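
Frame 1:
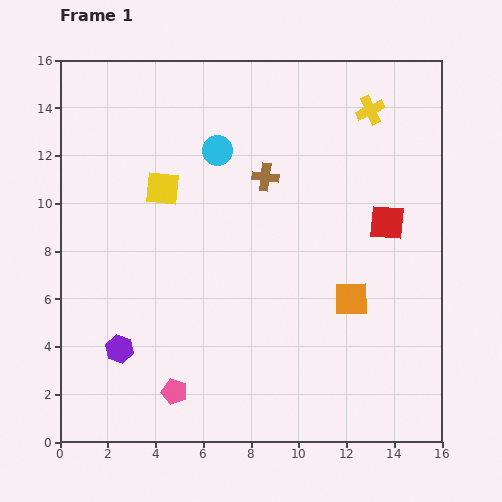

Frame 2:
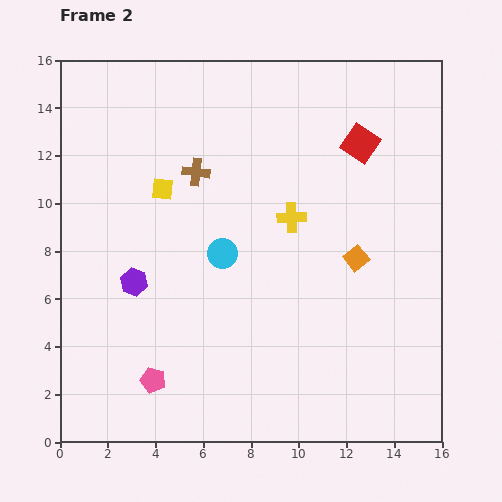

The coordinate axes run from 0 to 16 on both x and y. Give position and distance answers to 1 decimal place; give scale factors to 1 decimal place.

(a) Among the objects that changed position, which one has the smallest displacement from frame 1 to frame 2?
the pink pentagon

(moved 1.0)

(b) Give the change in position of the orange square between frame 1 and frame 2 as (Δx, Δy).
(0.2, 1.7)

The orange square was at (12.2, 6.0) in frame 1 and (12.4, 7.7) in frame 2.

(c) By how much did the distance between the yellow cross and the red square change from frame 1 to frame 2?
-0.6

Distance in frame 1: 4.8. Distance in frame 2: 4.2.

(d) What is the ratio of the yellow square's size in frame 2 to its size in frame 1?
0.6×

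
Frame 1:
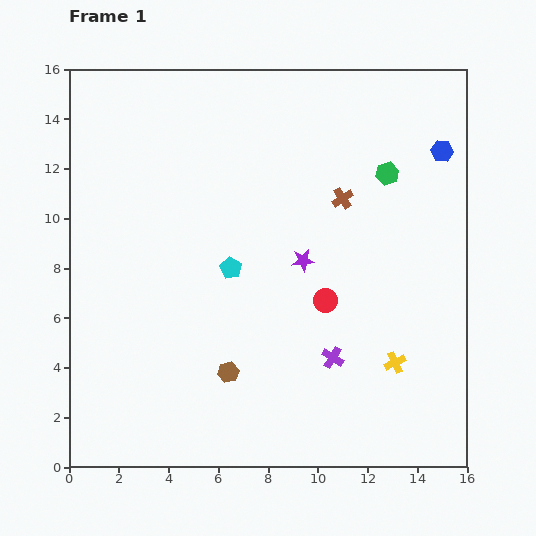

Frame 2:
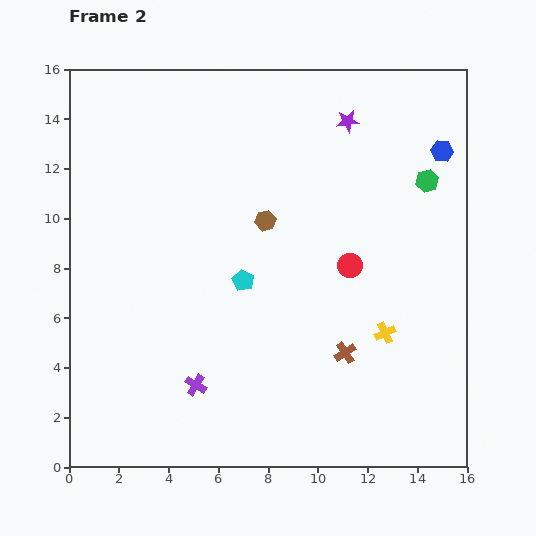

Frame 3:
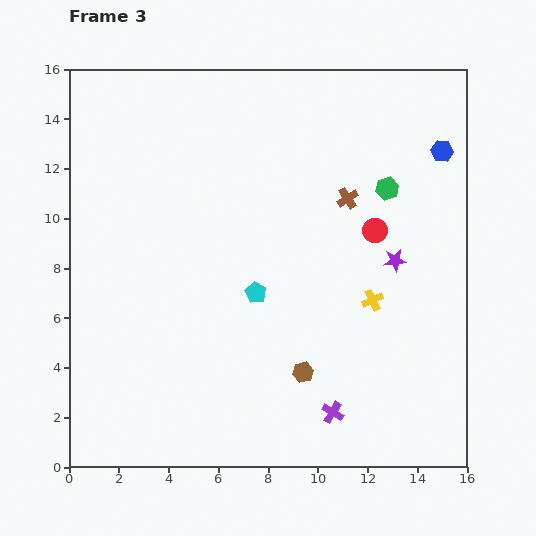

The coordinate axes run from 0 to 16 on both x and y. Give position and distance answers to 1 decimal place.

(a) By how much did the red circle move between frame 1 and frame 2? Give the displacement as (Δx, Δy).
(1.0, 1.4)

The red circle was at (10.3, 6.7) in frame 1 and (11.3, 8.1) in frame 2.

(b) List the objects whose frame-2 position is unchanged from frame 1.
the blue hexagon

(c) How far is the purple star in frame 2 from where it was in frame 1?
5.9

The purple star moved from (9.4, 8.3) to (11.2, 13.9), a distance of √(1.8² + 5.6²) ≈ 5.9.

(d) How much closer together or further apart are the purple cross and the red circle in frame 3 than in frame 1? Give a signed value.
+5.2

Distance in frame 1: 2.3. Distance in frame 3: 7.5.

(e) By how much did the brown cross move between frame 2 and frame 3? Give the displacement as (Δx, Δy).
(0.1, 6.2)

The brown cross was at (11.1, 4.6) in frame 2 and (11.2, 10.8) in frame 3.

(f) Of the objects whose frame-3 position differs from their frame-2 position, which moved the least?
the cyan pentagon

(moved 0.7)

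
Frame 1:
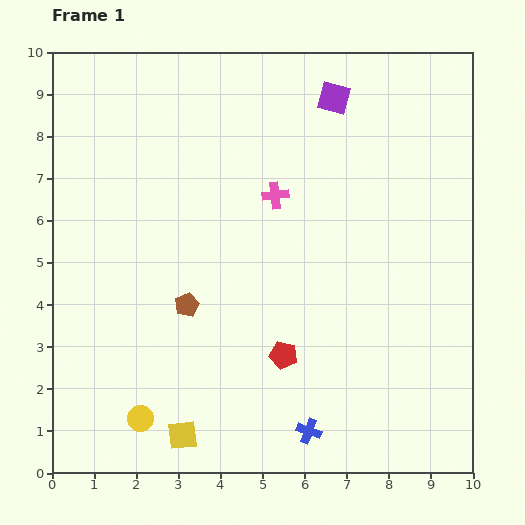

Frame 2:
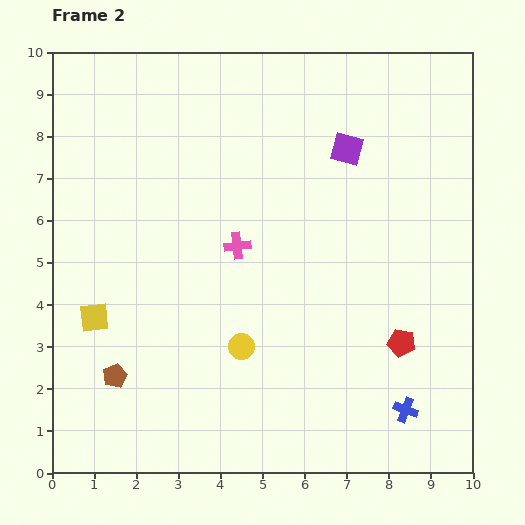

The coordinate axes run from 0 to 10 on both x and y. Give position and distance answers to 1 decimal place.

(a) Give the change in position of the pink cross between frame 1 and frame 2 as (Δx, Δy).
(-0.9, -1.2)

The pink cross was at (5.3, 6.6) in frame 1 and (4.4, 5.4) in frame 2.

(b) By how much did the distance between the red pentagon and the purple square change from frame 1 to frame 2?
-1.4

Distance in frame 1: 6.2. Distance in frame 2: 4.8.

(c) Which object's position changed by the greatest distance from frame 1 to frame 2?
the yellow square

(moved 3.5; next 2.9)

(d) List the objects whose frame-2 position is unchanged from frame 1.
none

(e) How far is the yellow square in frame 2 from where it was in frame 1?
3.5

The yellow square moved from (3.1, 0.9) to (1.0, 3.7), a distance of √(2.1² + 2.8²) ≈ 3.5.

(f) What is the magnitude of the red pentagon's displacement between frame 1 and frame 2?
2.8

The red pentagon moved from (5.5, 2.8) to (8.3, 3.1), a distance of √(2.8² + 0.3²) ≈ 2.8.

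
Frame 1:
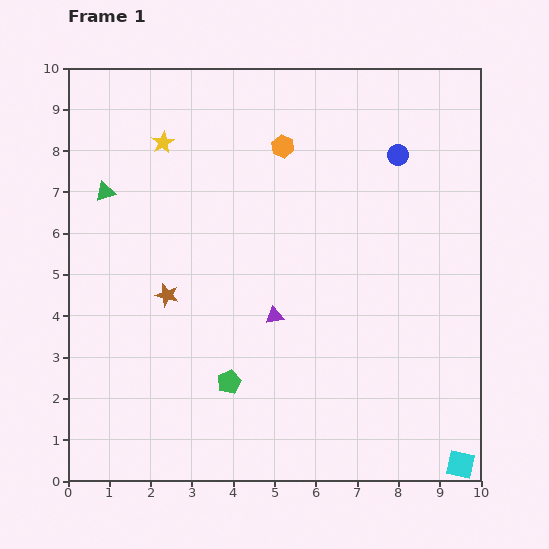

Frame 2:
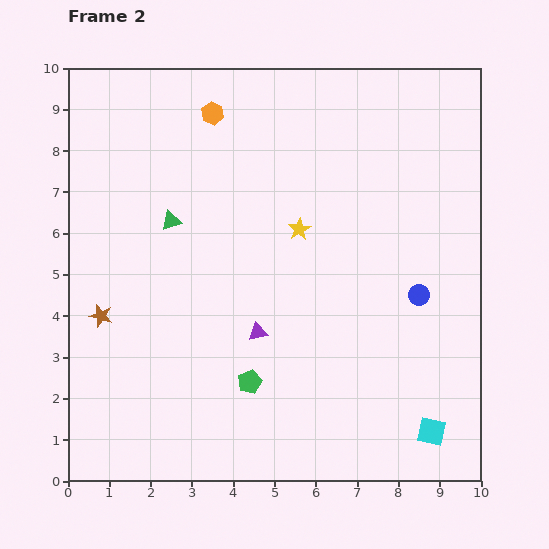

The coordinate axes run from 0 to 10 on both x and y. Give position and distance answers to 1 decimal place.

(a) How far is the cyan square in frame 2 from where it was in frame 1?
1.1

The cyan square moved from (9.5, 0.4) to (8.8, 1.2), a distance of √(0.7² + 0.8²) ≈ 1.1.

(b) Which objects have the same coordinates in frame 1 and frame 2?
none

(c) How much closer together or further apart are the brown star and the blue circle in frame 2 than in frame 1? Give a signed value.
+1.1

Distance in frame 1: 6.6. Distance in frame 2: 7.7.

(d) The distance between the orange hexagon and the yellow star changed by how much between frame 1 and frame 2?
+0.6

Distance in frame 1: 2.9. Distance in frame 2: 3.5.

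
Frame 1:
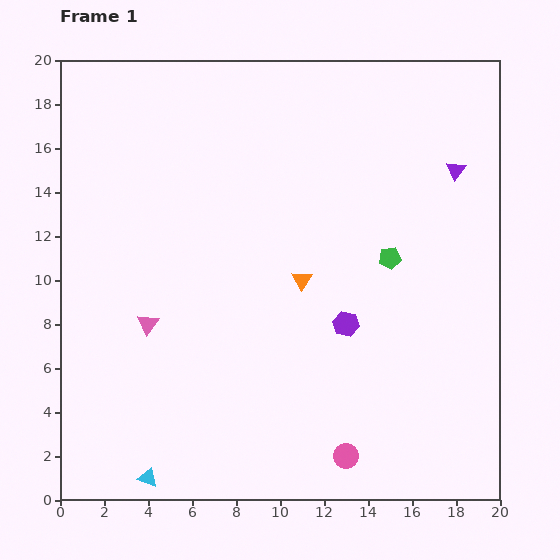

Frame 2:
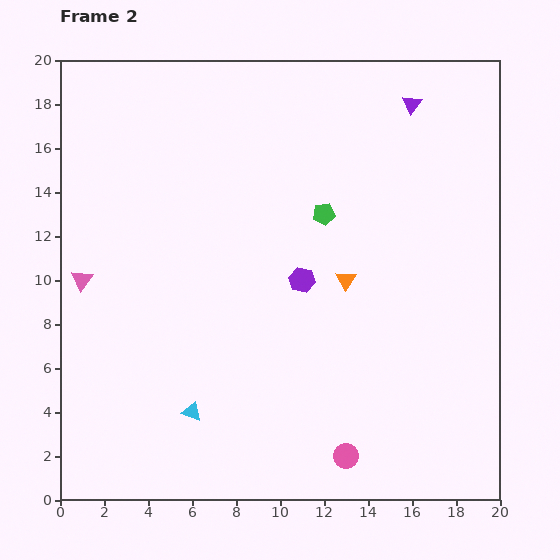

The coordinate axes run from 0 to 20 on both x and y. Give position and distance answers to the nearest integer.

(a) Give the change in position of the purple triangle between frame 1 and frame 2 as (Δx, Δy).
(-2, 3)

The purple triangle was at (18, 15) in frame 1 and (16, 18) in frame 2.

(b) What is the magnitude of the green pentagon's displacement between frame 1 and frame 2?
4

The green pentagon moved from (15, 11) to (12, 13), a distance of √(3² + 2²) ≈ 4.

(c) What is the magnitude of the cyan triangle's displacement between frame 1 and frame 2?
4

The cyan triangle moved from (4, 1) to (6, 4), a distance of √(2² + 3²) ≈ 4.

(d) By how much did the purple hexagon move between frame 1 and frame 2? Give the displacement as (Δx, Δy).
(-2, 2)

The purple hexagon was at (13, 8) in frame 1 and (11, 10) in frame 2.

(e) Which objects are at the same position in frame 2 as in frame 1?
the pink circle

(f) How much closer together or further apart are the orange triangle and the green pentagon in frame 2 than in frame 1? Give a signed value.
-1

Distance in frame 1: 4. Distance in frame 2: 3.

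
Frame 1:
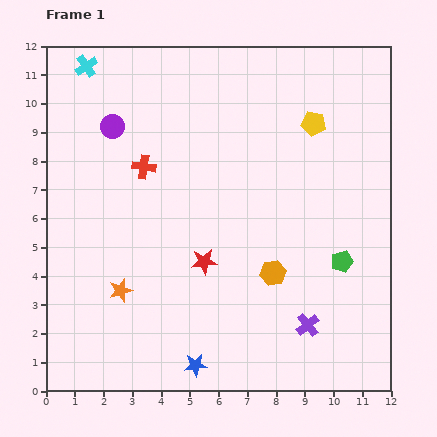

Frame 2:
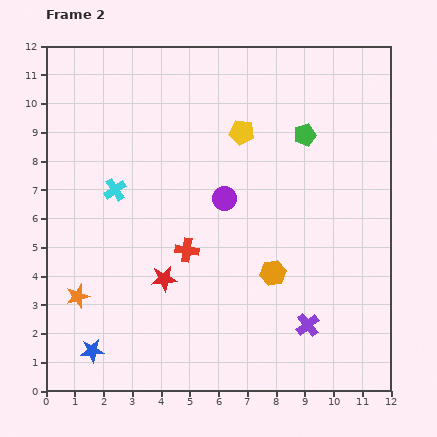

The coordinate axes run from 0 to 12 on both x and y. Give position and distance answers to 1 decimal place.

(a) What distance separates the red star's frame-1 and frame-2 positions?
1.5

The red star moved from (5.5, 4.5) to (4.1, 3.9), a distance of √(1.4² + 0.6²) ≈ 1.5.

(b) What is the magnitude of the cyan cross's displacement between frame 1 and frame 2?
4.4

The cyan cross moved from (1.4, 11.3) to (2.4, 7.0), a distance of √(1.0² + 4.3²) ≈ 4.4.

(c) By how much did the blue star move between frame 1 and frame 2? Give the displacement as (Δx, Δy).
(-3.6, 0.5)

The blue star was at (5.2, 0.9) in frame 1 and (1.6, 1.4) in frame 2.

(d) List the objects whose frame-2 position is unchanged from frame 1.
the orange hexagon, the purple cross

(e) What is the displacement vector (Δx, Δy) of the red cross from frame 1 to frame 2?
(1.5, -2.9)

The red cross was at (3.4, 7.8) in frame 1 and (4.9, 4.9) in frame 2.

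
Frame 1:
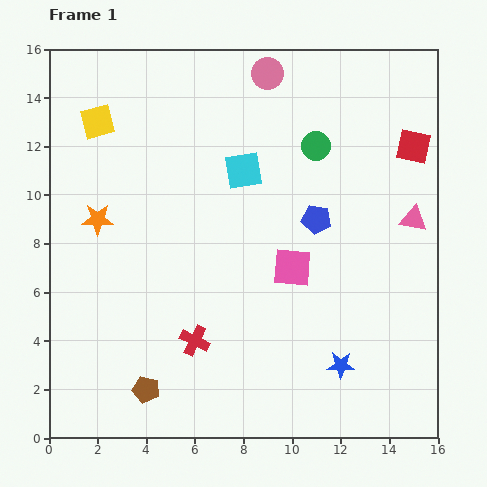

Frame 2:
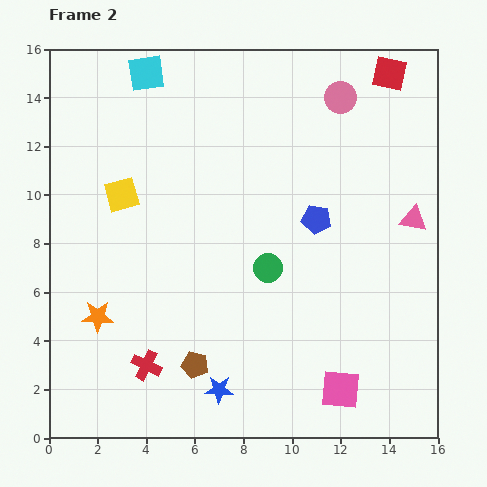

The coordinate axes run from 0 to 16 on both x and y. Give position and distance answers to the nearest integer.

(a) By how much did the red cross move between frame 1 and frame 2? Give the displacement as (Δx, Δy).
(-2, -1)

The red cross was at (6, 4) in frame 1 and (4, 3) in frame 2.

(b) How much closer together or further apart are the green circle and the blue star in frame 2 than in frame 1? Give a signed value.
-4

Distance in frame 1: 9. Distance in frame 2: 5.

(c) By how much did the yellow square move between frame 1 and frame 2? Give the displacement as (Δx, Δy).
(1, -3)

The yellow square was at (2, 13) in frame 1 and (3, 10) in frame 2.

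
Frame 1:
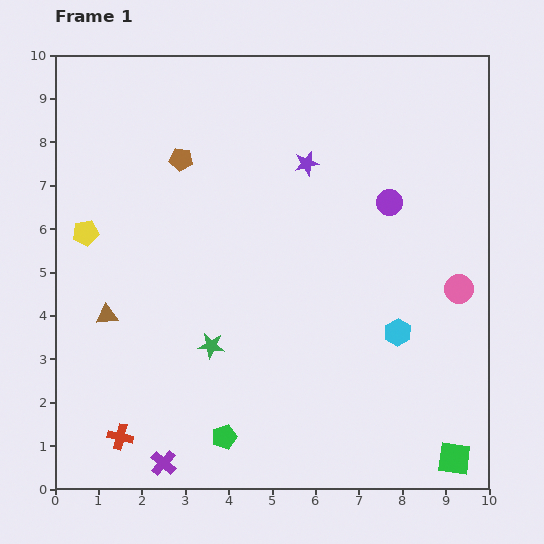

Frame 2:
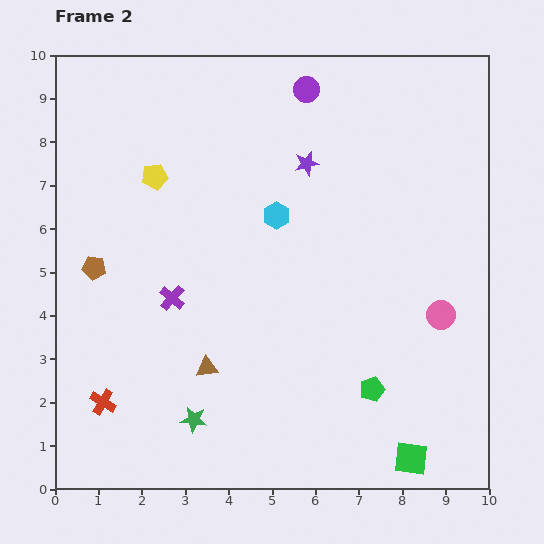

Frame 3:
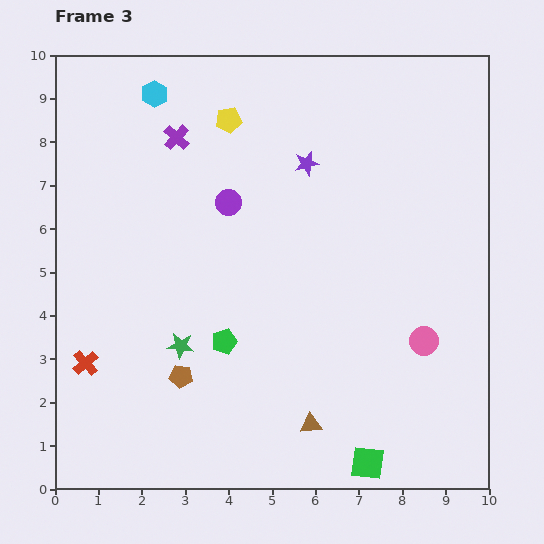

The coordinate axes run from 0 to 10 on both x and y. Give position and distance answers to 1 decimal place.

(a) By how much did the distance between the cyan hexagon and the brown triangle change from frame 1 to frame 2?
-2.9

Distance in frame 1: 6.7. Distance in frame 2: 3.8.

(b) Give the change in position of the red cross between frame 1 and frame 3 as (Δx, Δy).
(-0.8, 1.7)

The red cross was at (1.5, 1.2) in frame 1 and (0.7, 2.9) in frame 3.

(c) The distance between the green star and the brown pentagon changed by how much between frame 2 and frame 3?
-3.5

Distance in frame 2: 4.2. Distance in frame 3: 0.7.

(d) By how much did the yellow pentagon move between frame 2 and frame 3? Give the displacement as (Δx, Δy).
(1.7, 1.3)

The yellow pentagon was at (2.3, 7.2) in frame 2 and (4.0, 8.5) in frame 3.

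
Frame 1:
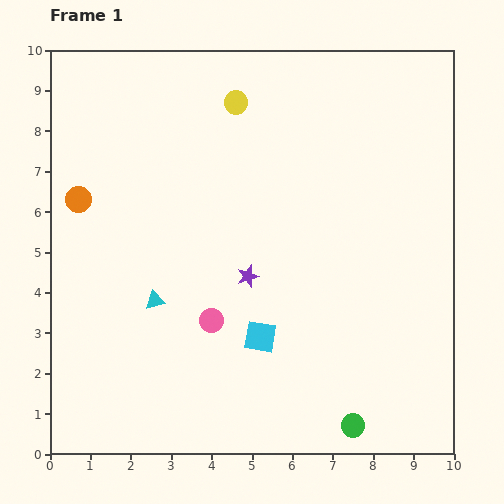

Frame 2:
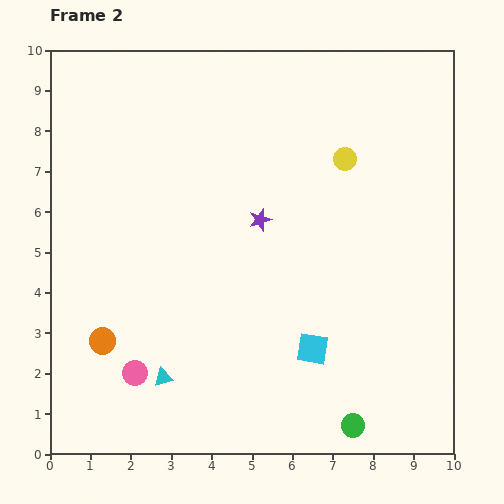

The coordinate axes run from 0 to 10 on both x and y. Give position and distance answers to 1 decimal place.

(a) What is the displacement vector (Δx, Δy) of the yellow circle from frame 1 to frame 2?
(2.7, -1.4)

The yellow circle was at (4.6, 8.7) in frame 1 and (7.3, 7.3) in frame 2.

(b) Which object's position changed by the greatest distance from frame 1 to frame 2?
the orange circle

(moved 3.6; next 3.0)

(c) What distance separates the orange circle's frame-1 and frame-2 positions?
3.6

The orange circle moved from (0.7, 6.3) to (1.3, 2.8), a distance of √(0.6² + 3.5²) ≈ 3.6.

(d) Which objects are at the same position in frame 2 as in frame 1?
the green circle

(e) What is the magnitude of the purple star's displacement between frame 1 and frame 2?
1.4

The purple star moved from (4.9, 4.4) to (5.2, 5.8), a distance of √(0.3² + 1.4²) ≈ 1.4.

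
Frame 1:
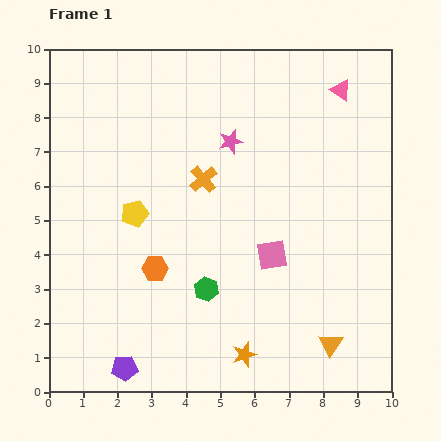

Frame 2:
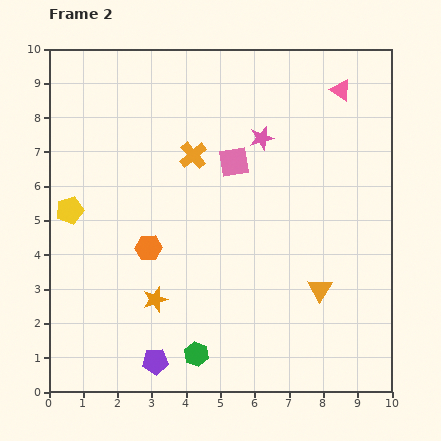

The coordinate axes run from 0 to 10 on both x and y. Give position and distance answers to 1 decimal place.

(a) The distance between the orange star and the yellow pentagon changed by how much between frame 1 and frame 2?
-1.6

Distance in frame 1: 5.2. Distance in frame 2: 3.6.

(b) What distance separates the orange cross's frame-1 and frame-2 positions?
0.8

The orange cross moved from (4.5, 6.2) to (4.2, 6.9), a distance of √(0.3² + 0.7²) ≈ 0.8.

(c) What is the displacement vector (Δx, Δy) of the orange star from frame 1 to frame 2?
(-2.6, 1.6)

The orange star was at (5.7, 1.1) in frame 1 and (3.1, 2.7) in frame 2.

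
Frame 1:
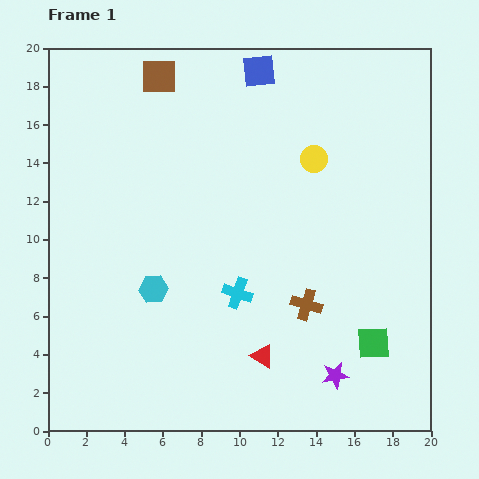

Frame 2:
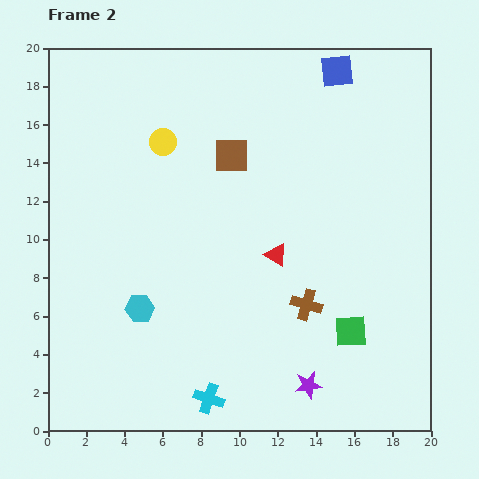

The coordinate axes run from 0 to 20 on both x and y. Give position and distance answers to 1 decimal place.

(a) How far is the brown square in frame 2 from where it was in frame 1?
5.6

The brown square moved from (5.8, 18.5) to (9.6, 14.4), a distance of √(3.8² + 4.1²) ≈ 5.6.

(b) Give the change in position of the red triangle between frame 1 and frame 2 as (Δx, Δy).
(0.7, 5.3)

The red triangle was at (11.2, 3.9) in frame 1 and (11.9, 9.2) in frame 2.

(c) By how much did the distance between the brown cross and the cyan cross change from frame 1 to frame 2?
+3.5

Distance in frame 1: 3.6. Distance in frame 2: 7.1.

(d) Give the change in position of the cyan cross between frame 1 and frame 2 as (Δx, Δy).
(-1.5, -5.5)

The cyan cross was at (9.9, 7.2) in frame 1 and (8.4, 1.7) in frame 2.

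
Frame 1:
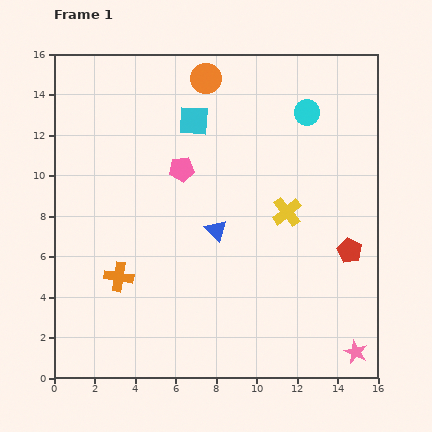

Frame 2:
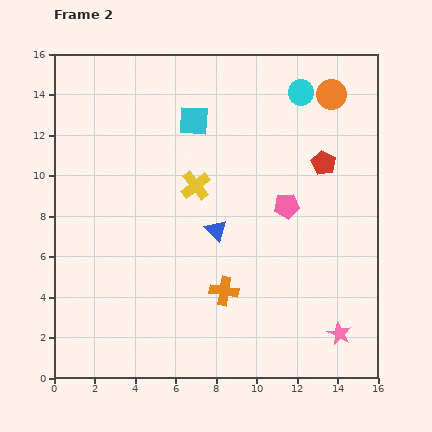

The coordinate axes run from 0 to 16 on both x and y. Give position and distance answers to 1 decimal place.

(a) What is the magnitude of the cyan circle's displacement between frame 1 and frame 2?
1.0

The cyan circle moved from (12.5, 13.1) to (12.2, 14.1), a distance of √(0.3² + 1.0²) ≈ 1.0.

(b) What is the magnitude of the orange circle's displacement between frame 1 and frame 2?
6.3

The orange circle moved from (7.5, 14.8) to (13.7, 14.0), a distance of √(6.2² + 0.8²) ≈ 6.3.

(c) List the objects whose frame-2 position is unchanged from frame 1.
the blue triangle, the cyan square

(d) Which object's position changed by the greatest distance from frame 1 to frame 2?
the orange circle

(moved 6.3; next 5.5)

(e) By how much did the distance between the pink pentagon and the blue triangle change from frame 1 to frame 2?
+0.3

Distance in frame 1: 3.4. Distance in frame 2: 3.7.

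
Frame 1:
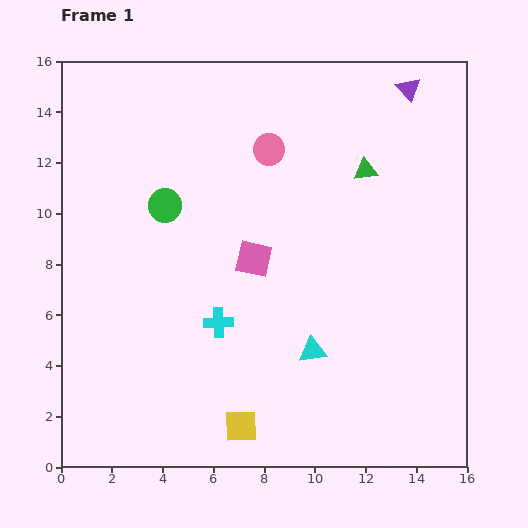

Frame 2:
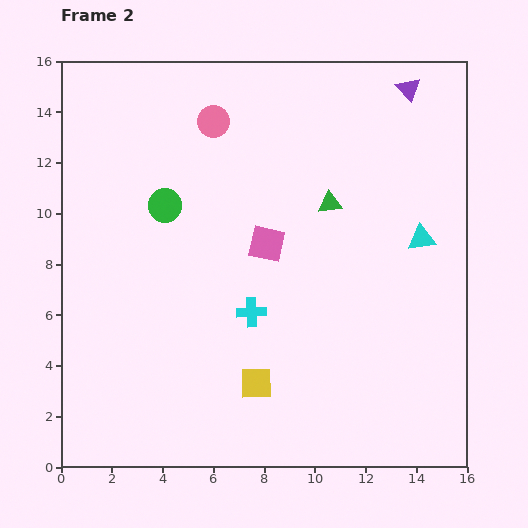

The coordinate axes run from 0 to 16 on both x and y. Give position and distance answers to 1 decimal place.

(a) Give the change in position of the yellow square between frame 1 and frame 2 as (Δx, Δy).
(0.6, 1.7)

The yellow square was at (7.1, 1.6) in frame 1 and (7.7, 3.3) in frame 2.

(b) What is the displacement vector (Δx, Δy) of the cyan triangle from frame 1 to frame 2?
(4.3, 4.4)

The cyan triangle was at (9.9, 4.6) in frame 1 and (14.2, 9.0) in frame 2.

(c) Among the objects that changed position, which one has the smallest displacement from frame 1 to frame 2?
the pink square

(moved 0.8)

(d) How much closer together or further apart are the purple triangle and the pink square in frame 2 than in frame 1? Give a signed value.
-0.8

Distance in frame 1: 9.1. Distance in frame 2: 8.3.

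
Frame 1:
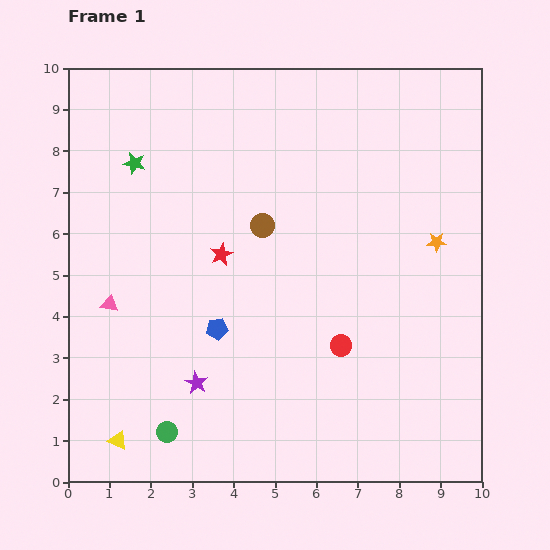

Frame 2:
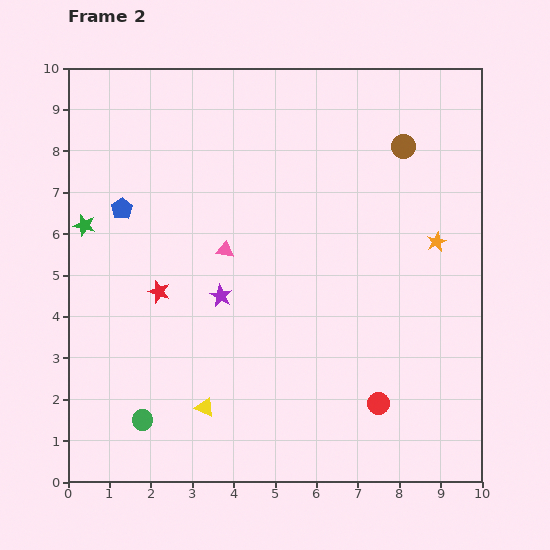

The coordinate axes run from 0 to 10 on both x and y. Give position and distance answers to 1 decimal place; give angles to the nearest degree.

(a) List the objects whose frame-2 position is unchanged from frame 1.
the orange star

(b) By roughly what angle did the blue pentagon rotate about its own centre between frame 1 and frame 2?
27° counter-clockwise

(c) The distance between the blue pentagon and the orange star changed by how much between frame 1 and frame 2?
+1.9

Distance in frame 1: 5.7. Distance in frame 2: 7.6.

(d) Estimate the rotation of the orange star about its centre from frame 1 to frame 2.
24° counter-clockwise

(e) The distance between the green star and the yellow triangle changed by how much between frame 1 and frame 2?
-1.4

Distance in frame 1: 6.7. Distance in frame 2: 5.3.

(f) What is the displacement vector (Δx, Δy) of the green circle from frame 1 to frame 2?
(-0.6, 0.3)

The green circle was at (2.4, 1.2) in frame 1 and (1.8, 1.5) in frame 2.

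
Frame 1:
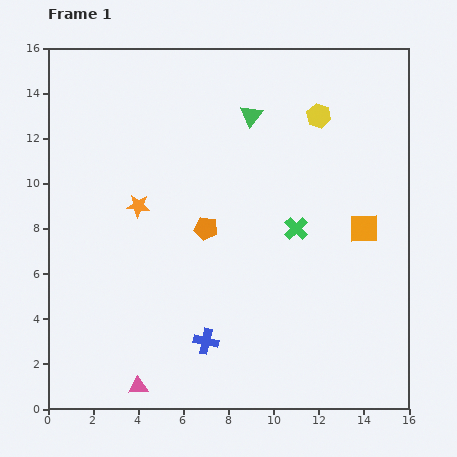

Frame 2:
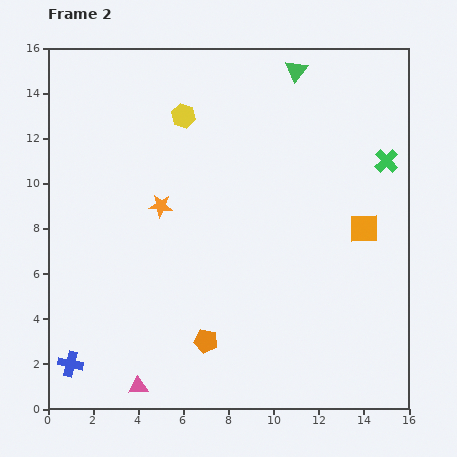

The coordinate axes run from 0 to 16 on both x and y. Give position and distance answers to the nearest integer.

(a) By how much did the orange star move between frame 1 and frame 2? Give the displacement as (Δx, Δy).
(1, 0)

The orange star was at (4, 9) in frame 1 and (5, 9) in frame 2.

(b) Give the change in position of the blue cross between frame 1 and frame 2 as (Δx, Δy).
(-6, -1)

The blue cross was at (7, 3) in frame 1 and (1, 2) in frame 2.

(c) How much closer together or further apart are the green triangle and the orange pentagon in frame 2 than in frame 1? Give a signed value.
+8

Distance in frame 1: 5. Distance in frame 2: 13.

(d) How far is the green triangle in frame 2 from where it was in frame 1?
3

The green triangle moved from (9, 13) to (11, 15), a distance of √(2² + 2²) ≈ 3.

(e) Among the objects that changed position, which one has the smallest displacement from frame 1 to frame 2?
the orange star

(moved 1)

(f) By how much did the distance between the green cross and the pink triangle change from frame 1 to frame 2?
+5

Distance in frame 1: 10. Distance in frame 2: 15.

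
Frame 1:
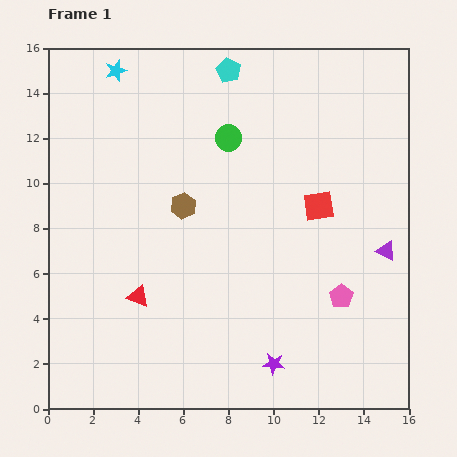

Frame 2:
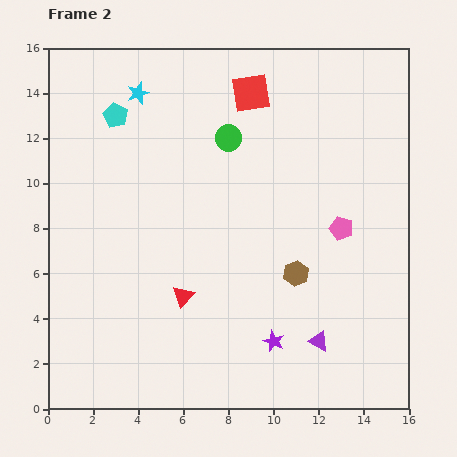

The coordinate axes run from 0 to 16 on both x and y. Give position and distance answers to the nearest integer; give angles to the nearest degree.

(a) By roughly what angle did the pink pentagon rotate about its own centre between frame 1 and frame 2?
20° counter-clockwise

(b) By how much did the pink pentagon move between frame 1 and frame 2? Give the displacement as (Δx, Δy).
(0, 3)

The pink pentagon was at (13, 5) in frame 1 and (13, 8) in frame 2.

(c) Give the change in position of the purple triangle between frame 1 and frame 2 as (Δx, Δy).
(-3, -4)

The purple triangle was at (15, 7) in frame 1 and (12, 3) in frame 2.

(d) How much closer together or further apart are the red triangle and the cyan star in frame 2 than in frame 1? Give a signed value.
-1

Distance in frame 1: 10. Distance in frame 2: 9.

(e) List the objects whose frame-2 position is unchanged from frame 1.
the green circle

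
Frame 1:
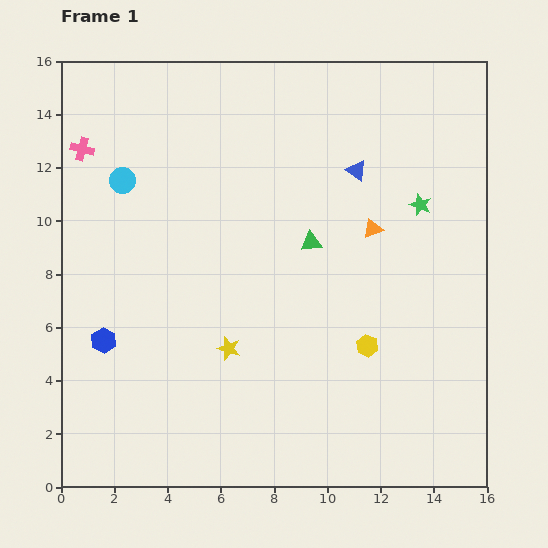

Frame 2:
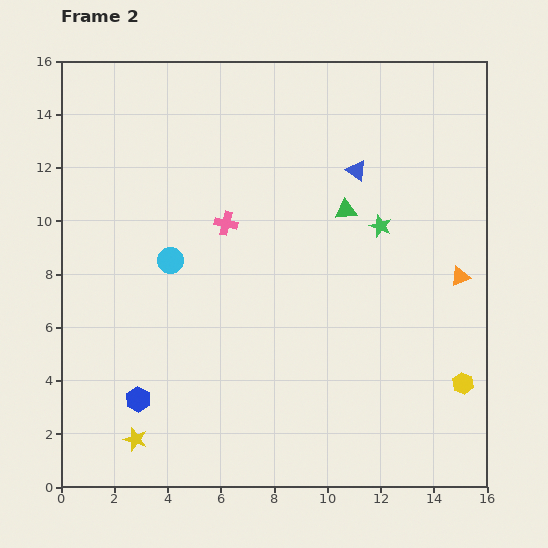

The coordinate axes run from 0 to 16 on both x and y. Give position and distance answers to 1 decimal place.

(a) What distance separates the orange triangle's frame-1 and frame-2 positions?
3.8

The orange triangle moved from (11.7, 9.7) to (15.0, 7.9), a distance of √(3.3² + 1.8²) ≈ 3.8.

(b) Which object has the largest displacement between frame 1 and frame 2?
the pink cross

(moved 6.1; next 4.9)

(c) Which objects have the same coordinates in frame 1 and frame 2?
the blue triangle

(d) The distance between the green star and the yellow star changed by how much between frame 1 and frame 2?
+3.2

Distance in frame 1: 9.0. Distance in frame 2: 12.2.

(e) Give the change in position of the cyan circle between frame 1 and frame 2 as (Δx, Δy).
(1.8, -3.0)

The cyan circle was at (2.3, 11.5) in frame 1 and (4.1, 8.5) in frame 2.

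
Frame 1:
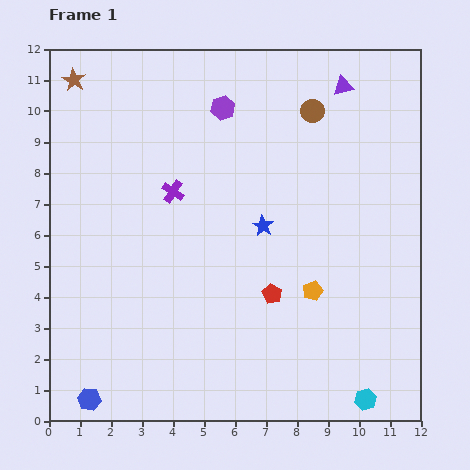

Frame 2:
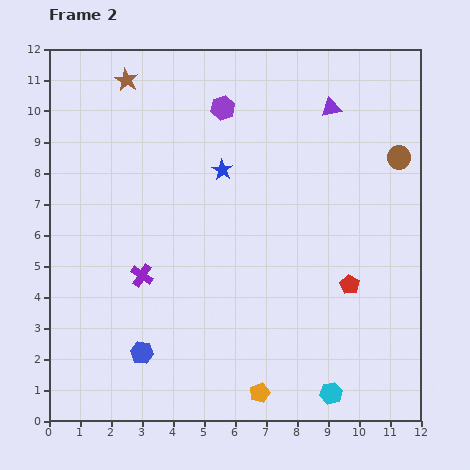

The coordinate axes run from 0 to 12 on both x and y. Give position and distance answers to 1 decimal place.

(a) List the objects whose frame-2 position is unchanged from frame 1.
the purple hexagon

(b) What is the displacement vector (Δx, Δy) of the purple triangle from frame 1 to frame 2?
(-0.4, -0.7)

The purple triangle was at (9.5, 10.8) in frame 1 and (9.1, 10.1) in frame 2.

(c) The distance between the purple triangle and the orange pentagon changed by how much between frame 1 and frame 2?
+2.8

Distance in frame 1: 6.7. Distance in frame 2: 9.5.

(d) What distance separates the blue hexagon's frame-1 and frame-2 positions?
2.3

The blue hexagon moved from (1.3, 0.7) to (3.0, 2.2), a distance of √(1.7² + 1.5²) ≈ 2.3.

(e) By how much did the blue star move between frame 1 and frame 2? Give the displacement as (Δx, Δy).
(-1.3, 1.8)

The blue star was at (6.9, 6.3) in frame 1 and (5.6, 8.1) in frame 2.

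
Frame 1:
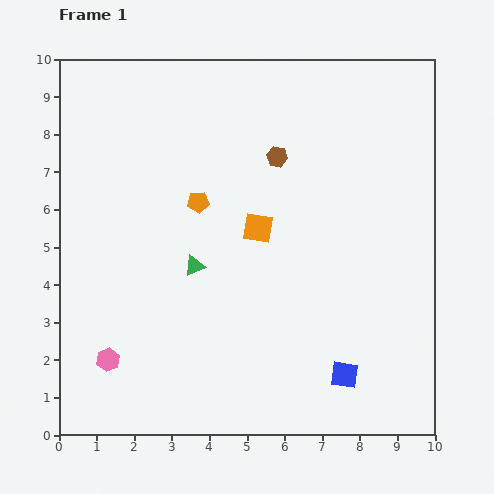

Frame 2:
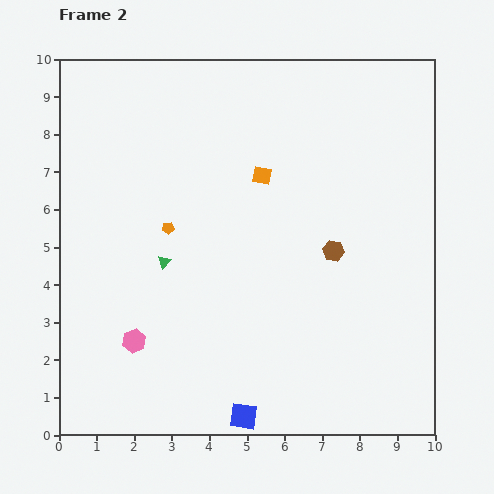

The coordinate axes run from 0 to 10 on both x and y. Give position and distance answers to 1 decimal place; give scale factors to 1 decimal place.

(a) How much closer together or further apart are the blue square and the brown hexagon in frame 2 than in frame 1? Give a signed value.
-1.1

Distance in frame 1: 6.1. Distance in frame 2: 5.0.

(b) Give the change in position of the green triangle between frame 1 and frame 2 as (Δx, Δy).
(-0.8, 0.1)

The green triangle was at (3.6, 4.5) in frame 1 and (2.8, 4.6) in frame 2.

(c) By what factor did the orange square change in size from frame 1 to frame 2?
0.6×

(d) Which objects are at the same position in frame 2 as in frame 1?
none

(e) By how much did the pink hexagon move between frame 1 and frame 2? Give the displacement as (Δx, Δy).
(0.7, 0.5)

The pink hexagon was at (1.3, 2.0) in frame 1 and (2.0, 2.5) in frame 2.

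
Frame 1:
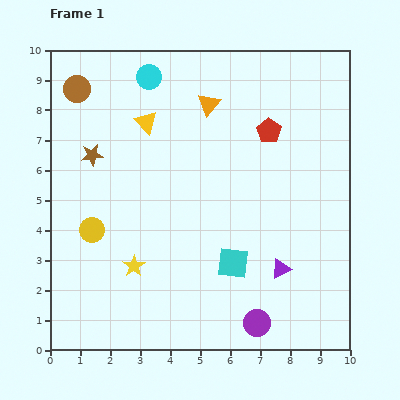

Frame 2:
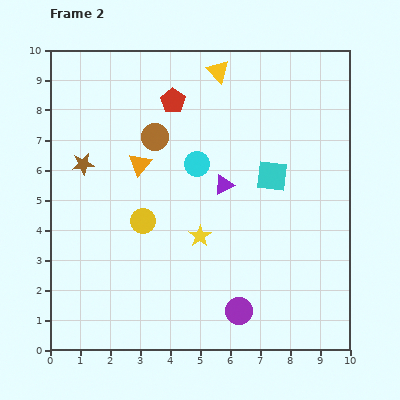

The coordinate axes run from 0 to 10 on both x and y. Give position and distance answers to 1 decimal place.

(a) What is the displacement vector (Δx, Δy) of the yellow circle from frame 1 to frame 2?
(1.7, 0.3)

The yellow circle was at (1.4, 4.0) in frame 1 and (3.1, 4.3) in frame 2.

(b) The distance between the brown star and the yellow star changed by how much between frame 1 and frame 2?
+0.6

Distance in frame 1: 4.0. Distance in frame 2: 4.6.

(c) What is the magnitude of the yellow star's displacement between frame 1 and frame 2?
2.4

The yellow star moved from (2.8, 2.8) to (5.0, 3.8), a distance of √(2.2² + 1.0²) ≈ 2.4.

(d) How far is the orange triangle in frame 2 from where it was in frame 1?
3.0

The orange triangle moved from (5.3, 8.2) to (3.0, 6.2), a distance of √(2.3² + 2.0²) ≈ 3.0.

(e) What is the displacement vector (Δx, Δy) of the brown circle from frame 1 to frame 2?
(2.6, -1.6)

The brown circle was at (0.9, 8.7) in frame 1 and (3.5, 7.1) in frame 2.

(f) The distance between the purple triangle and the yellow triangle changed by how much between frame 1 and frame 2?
-2.9

Distance in frame 1: 6.7. Distance in frame 2: 3.8.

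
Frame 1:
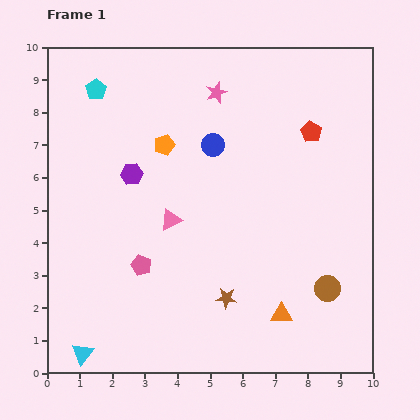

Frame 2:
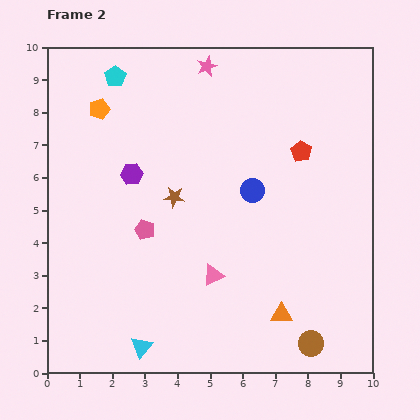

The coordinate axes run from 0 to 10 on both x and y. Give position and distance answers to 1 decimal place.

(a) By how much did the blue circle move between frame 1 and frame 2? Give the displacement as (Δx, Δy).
(1.2, -1.4)

The blue circle was at (5.1, 7.0) in frame 1 and (6.3, 5.6) in frame 2.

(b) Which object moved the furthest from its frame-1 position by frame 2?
the brown star

(moved 3.5; next 2.3)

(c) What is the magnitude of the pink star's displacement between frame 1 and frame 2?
0.9

The pink star moved from (5.2, 8.6) to (4.9, 9.4), a distance of √(0.3² + 0.8²) ≈ 0.9.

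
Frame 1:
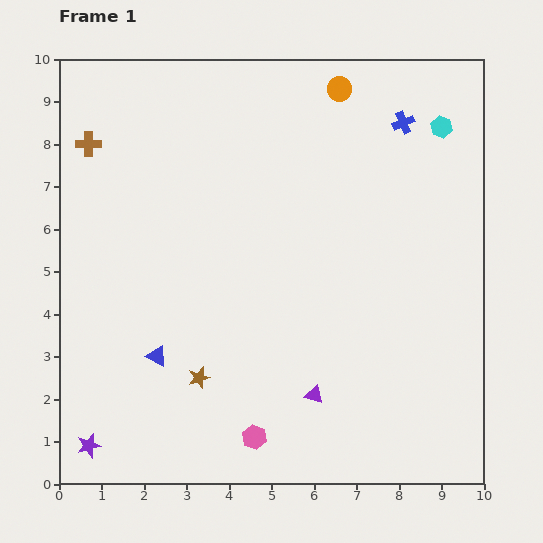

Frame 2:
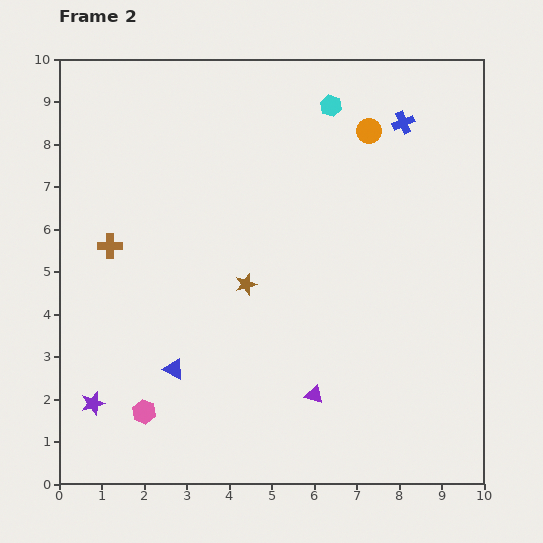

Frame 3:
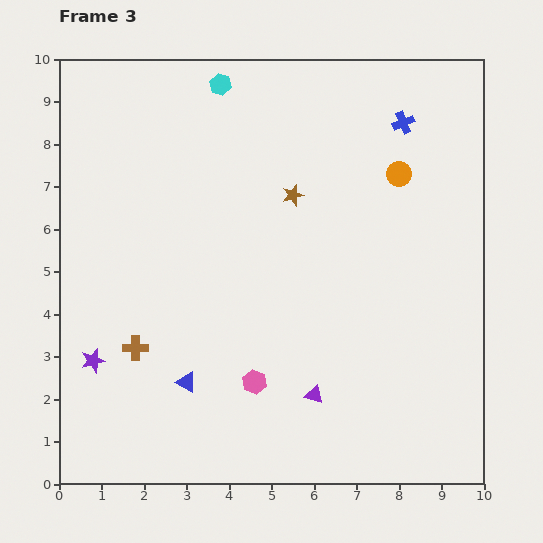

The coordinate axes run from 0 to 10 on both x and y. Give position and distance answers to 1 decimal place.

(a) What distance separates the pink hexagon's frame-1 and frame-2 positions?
2.7

The pink hexagon moved from (4.6, 1.1) to (2.0, 1.7), a distance of √(2.6² + 0.6²) ≈ 2.7.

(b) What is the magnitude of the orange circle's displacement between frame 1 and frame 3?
2.4

The orange circle moved from (6.6, 9.3) to (8.0, 7.3), a distance of √(1.4² + 2.0²) ≈ 2.4.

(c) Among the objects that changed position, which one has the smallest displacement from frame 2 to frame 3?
the blue triangle

(moved 0.4)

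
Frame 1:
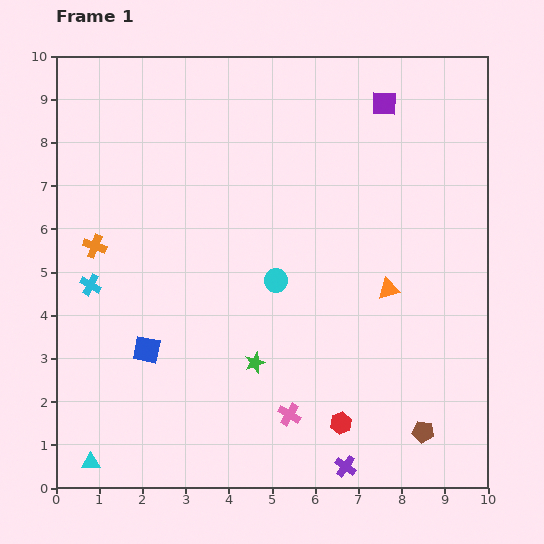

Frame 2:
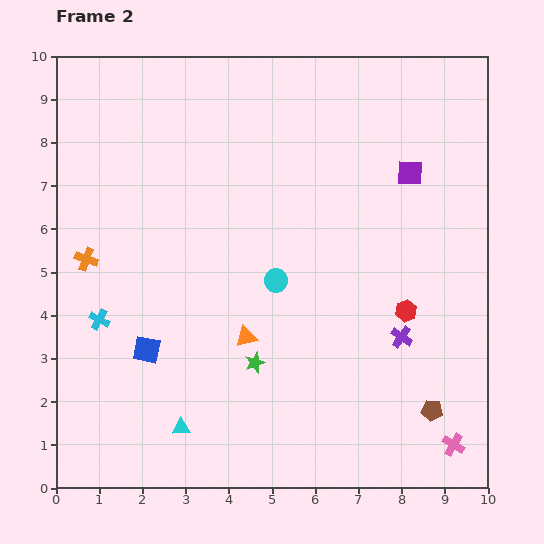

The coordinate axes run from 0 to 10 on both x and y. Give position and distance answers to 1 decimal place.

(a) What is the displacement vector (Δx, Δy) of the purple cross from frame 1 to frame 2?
(1.3, 3.0)

The purple cross was at (6.7, 0.5) in frame 1 and (8.0, 3.5) in frame 2.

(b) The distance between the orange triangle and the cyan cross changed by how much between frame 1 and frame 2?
-3.5

Distance in frame 1: 6.9. Distance in frame 2: 3.4.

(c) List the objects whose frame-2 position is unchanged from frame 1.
the green star, the blue square, the cyan circle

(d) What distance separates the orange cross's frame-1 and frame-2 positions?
0.4

The orange cross moved from (0.9, 5.6) to (0.7, 5.3), a distance of √(0.2² + 0.3²) ≈ 0.4.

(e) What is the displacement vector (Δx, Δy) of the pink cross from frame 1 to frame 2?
(3.8, -0.7)

The pink cross was at (5.4, 1.7) in frame 1 and (9.2, 1.0) in frame 2.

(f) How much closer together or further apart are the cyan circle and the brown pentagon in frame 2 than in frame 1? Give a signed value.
-0.2

Distance in frame 1: 4.9. Distance in frame 2: 4.7.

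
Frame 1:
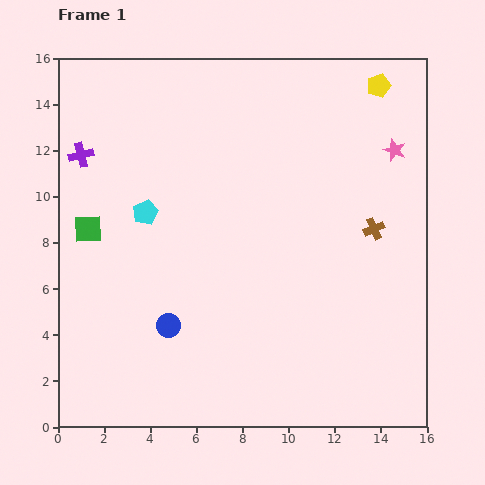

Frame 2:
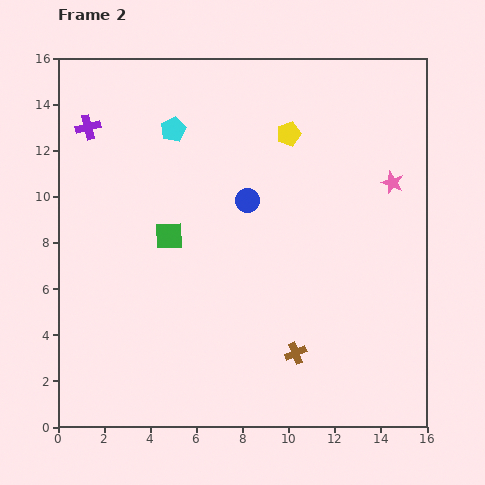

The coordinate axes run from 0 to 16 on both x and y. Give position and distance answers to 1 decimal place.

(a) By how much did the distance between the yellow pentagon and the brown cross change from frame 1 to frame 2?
+3.3

Distance in frame 1: 6.2. Distance in frame 2: 9.5.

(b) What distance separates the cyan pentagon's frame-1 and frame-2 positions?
3.8

The cyan pentagon moved from (3.8, 9.3) to (5.0, 12.9), a distance of √(1.2² + 3.6²) ≈ 3.8.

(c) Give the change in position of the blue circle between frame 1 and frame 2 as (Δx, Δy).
(3.4, 5.4)

The blue circle was at (4.8, 4.4) in frame 1 and (8.2, 9.8) in frame 2.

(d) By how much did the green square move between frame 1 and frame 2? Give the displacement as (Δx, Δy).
(3.5, -0.3)

The green square was at (1.3, 8.6) in frame 1 and (4.8, 8.3) in frame 2.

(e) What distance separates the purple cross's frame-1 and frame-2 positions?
1.2

The purple cross moved from (1.0, 11.8) to (1.3, 13.0), a distance of √(0.3² + 1.2²) ≈ 1.2.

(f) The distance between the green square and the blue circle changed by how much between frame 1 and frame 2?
-1.8

Distance in frame 1: 5.5. Distance in frame 2: 3.7.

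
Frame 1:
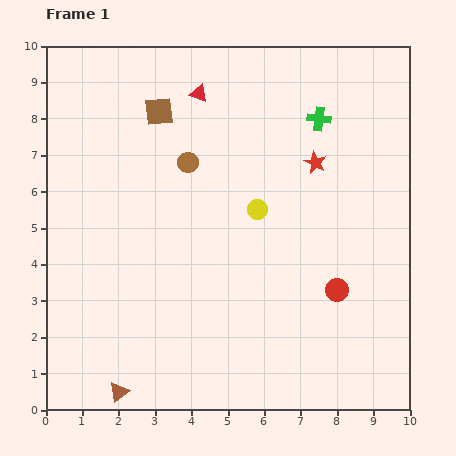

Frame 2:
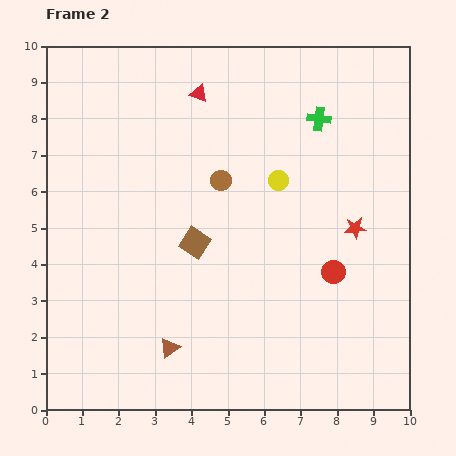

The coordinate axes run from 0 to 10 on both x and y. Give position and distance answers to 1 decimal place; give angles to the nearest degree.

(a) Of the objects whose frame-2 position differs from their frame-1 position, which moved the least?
the red circle

(moved 0.5)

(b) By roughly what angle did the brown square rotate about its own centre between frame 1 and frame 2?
39° clockwise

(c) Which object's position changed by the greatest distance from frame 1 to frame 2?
the brown square

(moved 3.7; next 2.1)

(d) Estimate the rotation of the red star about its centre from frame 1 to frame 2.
31° counter-clockwise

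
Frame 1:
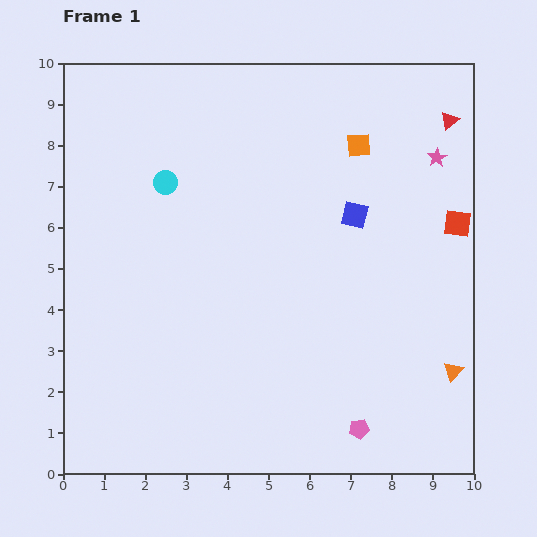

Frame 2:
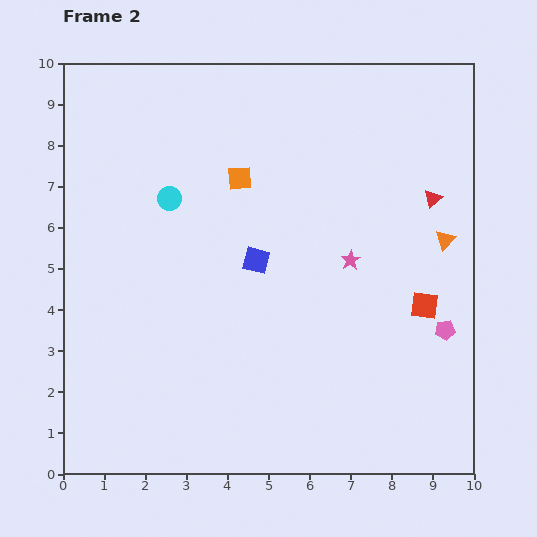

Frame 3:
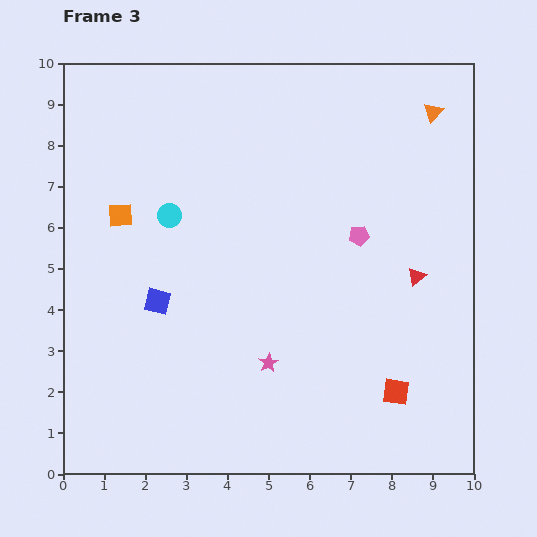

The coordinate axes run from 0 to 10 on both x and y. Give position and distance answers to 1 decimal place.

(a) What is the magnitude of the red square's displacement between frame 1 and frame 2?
2.2

The red square moved from (9.6, 6.1) to (8.8, 4.1), a distance of √(0.8² + 2.0²) ≈ 2.2.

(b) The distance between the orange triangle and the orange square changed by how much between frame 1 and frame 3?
+2.0

Distance in frame 1: 6.0. Distance in frame 3: 8.0.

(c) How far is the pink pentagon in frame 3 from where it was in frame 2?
3.1

The pink pentagon moved from (9.3, 3.5) to (7.2, 5.8), a distance of √(2.1² + 2.3²) ≈ 3.1.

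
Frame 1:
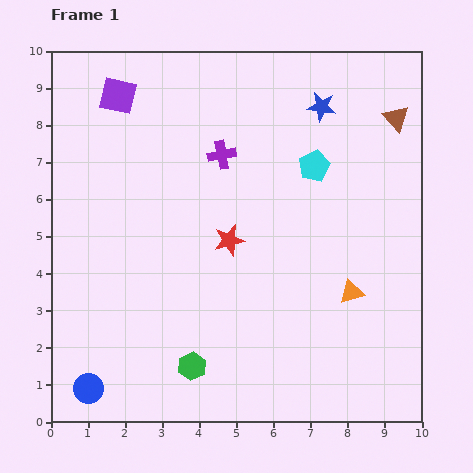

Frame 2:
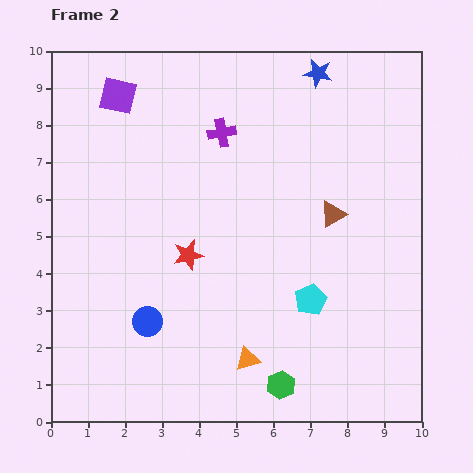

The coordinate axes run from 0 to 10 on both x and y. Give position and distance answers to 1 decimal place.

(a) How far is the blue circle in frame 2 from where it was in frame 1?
2.4

The blue circle moved from (1.0, 0.9) to (2.6, 2.7), a distance of √(1.6² + 1.8²) ≈ 2.4.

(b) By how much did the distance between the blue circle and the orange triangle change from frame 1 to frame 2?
-4.7

Distance in frame 1: 7.6. Distance in frame 2: 2.9.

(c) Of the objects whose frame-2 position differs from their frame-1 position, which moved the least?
the purple cross

(moved 0.6)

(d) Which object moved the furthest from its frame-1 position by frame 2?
the cyan pentagon

(moved 3.6; next 3.3)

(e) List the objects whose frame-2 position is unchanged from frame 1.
the purple square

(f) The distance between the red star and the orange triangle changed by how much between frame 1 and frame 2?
-0.4

Distance in frame 1: 3.6. Distance in frame 2: 3.2.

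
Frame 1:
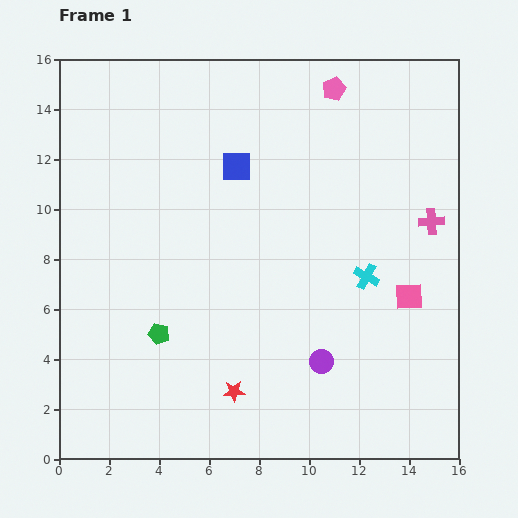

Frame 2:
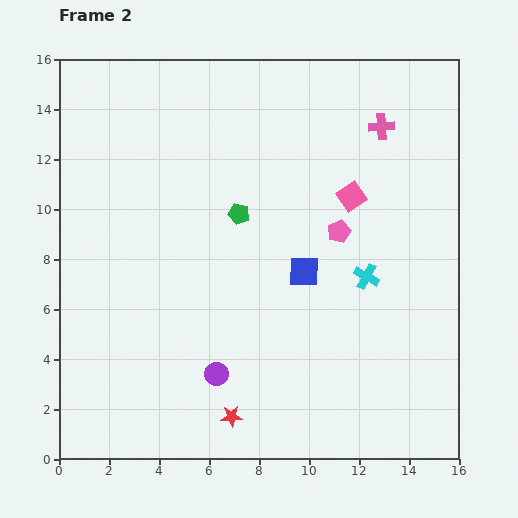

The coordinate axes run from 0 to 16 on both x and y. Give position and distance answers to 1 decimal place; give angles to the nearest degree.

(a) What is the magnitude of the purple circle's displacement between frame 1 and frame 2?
4.2

The purple circle moved from (10.5, 3.9) to (6.3, 3.4), a distance of √(4.2² + 0.5²) ≈ 4.2.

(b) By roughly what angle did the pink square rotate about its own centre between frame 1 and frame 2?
32° counter-clockwise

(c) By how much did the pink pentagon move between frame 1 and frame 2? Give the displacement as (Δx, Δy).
(0.2, -5.7)

The pink pentagon was at (11.0, 14.8) in frame 1 and (11.2, 9.1) in frame 2.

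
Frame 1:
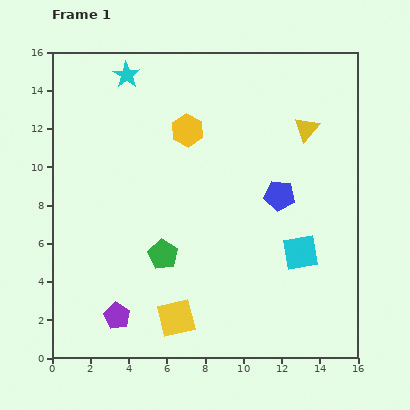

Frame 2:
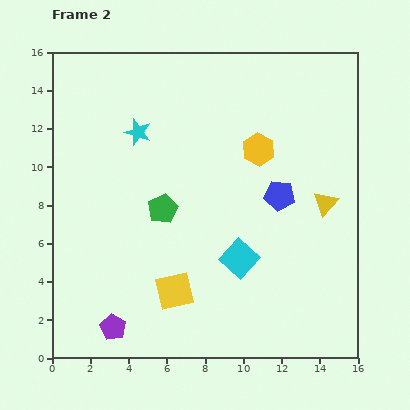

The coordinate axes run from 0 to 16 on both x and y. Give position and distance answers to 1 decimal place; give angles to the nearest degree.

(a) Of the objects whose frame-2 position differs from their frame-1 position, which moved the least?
the purple pentagon

(moved 0.6)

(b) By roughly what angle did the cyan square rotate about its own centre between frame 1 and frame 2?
39° counter-clockwise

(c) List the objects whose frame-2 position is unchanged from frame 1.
the blue pentagon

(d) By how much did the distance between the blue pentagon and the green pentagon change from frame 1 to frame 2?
-0.7

Distance in frame 1: 6.8. Distance in frame 2: 6.1.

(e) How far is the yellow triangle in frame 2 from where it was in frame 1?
4.0

The yellow triangle moved from (13.3, 12.0) to (14.3, 8.1), a distance of √(1.0² + 3.9²) ≈ 4.0.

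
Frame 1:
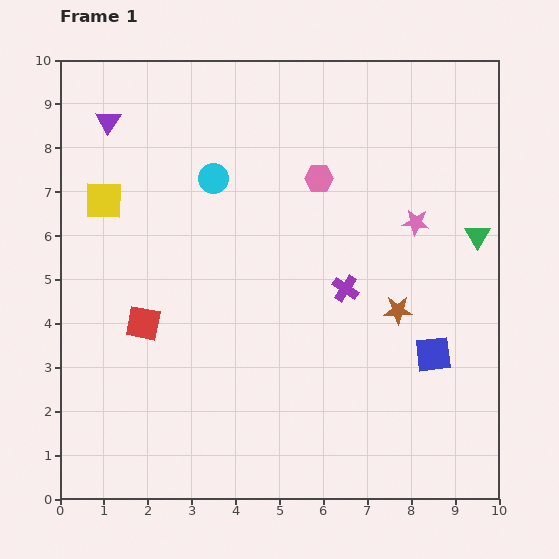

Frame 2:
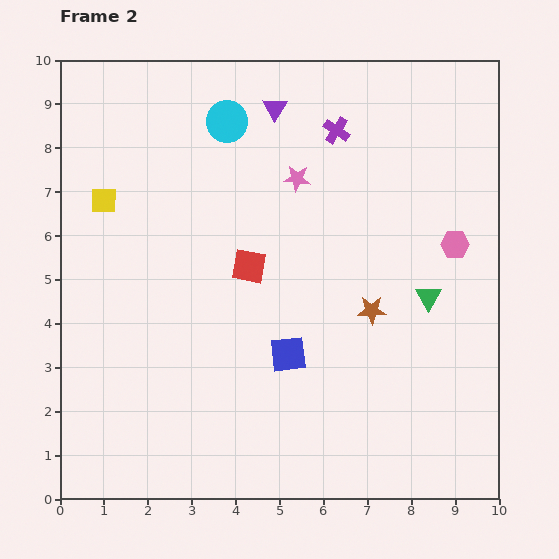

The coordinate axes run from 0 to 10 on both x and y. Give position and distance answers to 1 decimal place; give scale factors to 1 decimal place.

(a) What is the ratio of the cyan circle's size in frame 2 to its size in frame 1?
1.4×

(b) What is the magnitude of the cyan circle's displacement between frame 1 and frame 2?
1.3

The cyan circle moved from (3.5, 7.3) to (3.8, 8.6), a distance of √(0.3² + 1.3²) ≈ 1.3.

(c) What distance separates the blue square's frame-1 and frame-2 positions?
3.3

The blue square moved from (8.5, 3.3) to (5.2, 3.3), a distance of √(3.3² + 0.0²) ≈ 3.3.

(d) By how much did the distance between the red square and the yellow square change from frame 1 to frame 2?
+0.7

Distance in frame 1: 2.9. Distance in frame 2: 3.6.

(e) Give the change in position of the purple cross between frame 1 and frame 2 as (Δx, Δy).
(-0.2, 3.6)

The purple cross was at (6.5, 4.8) in frame 1 and (6.3, 8.4) in frame 2.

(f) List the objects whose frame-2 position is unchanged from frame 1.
the yellow square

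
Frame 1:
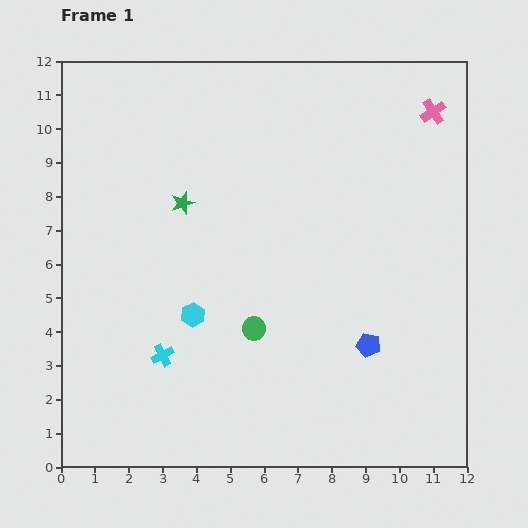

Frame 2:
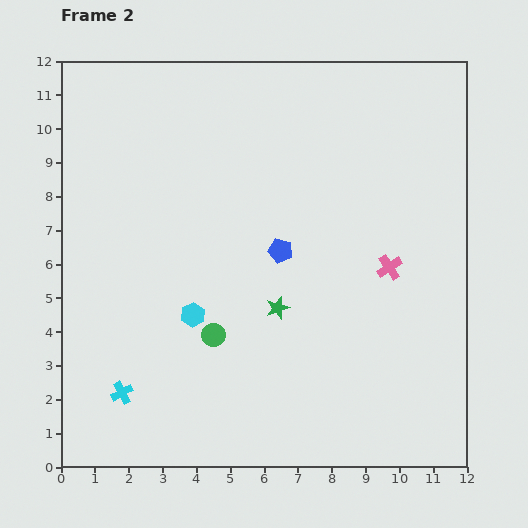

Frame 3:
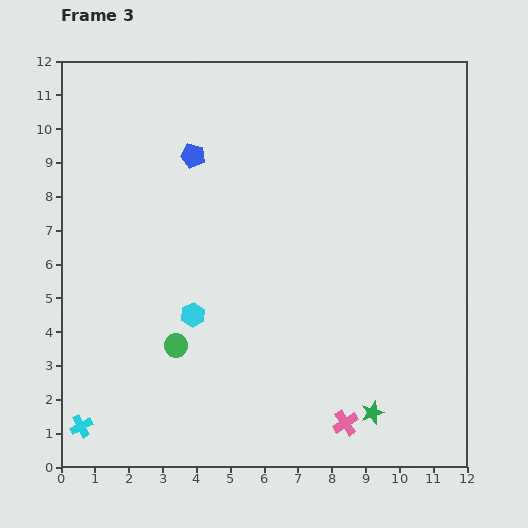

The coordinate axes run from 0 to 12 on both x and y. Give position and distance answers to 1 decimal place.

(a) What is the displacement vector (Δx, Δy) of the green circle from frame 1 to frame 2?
(-1.2, -0.2)

The green circle was at (5.7, 4.1) in frame 1 and (4.5, 3.9) in frame 2.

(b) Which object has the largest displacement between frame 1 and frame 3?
the pink cross

(moved 9.6; next 8.4)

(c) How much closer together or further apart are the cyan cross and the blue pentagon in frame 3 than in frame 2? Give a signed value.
+2.4

Distance in frame 2: 6.3. Distance in frame 3: 8.7.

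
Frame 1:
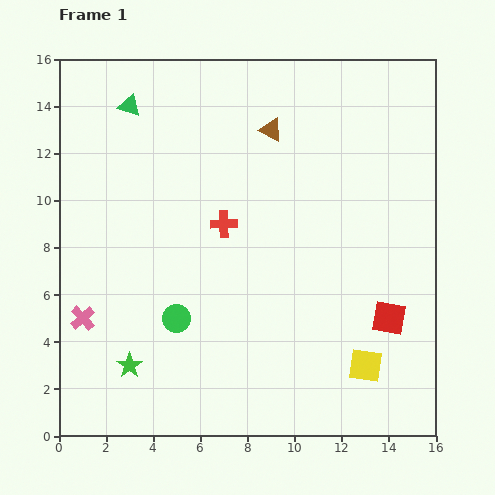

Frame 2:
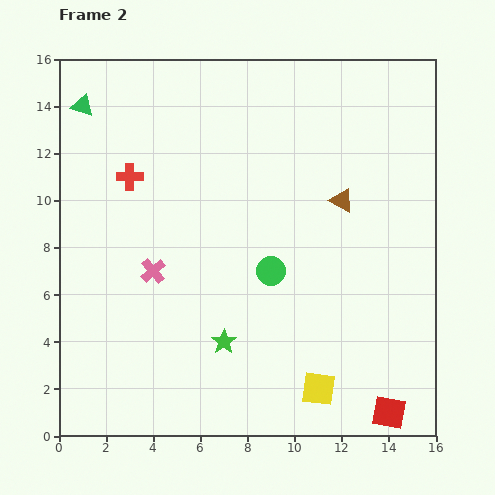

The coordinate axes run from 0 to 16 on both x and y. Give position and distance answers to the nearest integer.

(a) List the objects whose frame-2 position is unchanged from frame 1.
none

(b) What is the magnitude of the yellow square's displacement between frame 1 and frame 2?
2

The yellow square moved from (13, 3) to (11, 2), a distance of √(2² + 1²) ≈ 2.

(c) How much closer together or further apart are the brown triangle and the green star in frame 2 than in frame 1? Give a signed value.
-4

Distance in frame 1: 12. Distance in frame 2: 8.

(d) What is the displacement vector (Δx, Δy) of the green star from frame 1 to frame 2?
(4, 1)

The green star was at (3, 3) in frame 1 and (7, 4) in frame 2.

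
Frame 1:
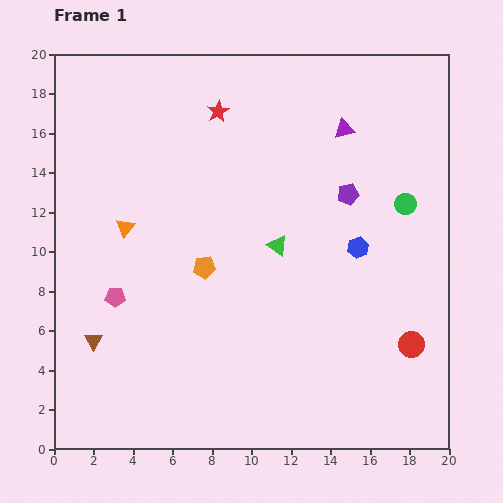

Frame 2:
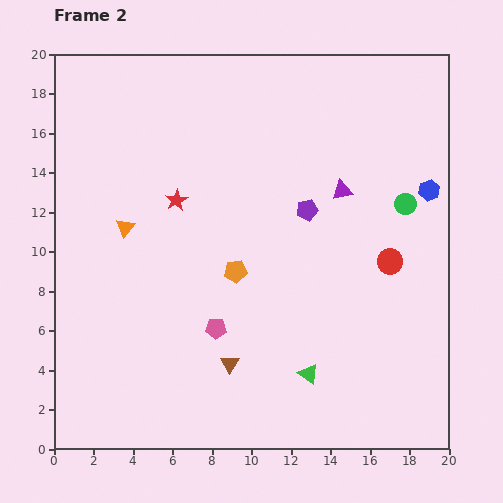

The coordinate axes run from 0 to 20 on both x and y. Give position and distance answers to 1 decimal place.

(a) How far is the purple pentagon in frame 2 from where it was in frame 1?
2.2

The purple pentagon moved from (14.9, 12.9) to (12.8, 12.1), a distance of √(2.1² + 0.8²) ≈ 2.2.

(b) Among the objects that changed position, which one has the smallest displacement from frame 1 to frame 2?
the orange pentagon

(moved 1.6)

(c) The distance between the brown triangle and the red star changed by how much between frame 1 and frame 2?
-4.5

Distance in frame 1: 13.2. Distance in frame 2: 8.7.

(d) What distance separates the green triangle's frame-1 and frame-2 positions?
6.7

The green triangle moved from (11.3, 10.3) to (12.9, 3.8), a distance of √(1.6² + 6.5²) ≈ 6.7.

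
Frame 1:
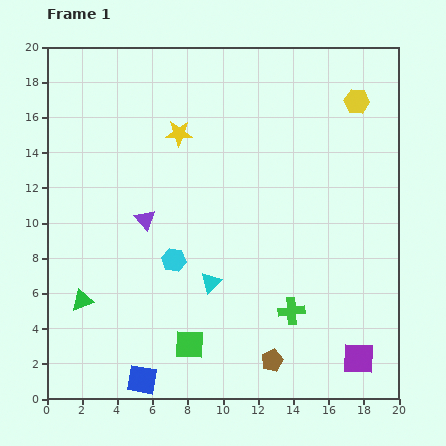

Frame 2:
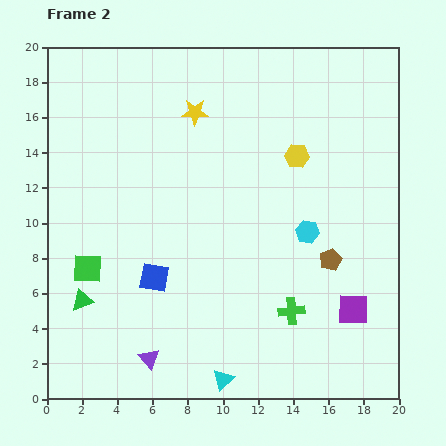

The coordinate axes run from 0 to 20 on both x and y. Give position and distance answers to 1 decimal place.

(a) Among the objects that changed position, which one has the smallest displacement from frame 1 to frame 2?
the yellow star

(moved 1.5)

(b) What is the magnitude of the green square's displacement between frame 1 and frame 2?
7.2

The green square moved from (8.1, 3.1) to (2.3, 7.4), a distance of √(5.8² + 4.3²) ≈ 7.2.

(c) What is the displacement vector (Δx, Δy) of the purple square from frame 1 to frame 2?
(-0.3, 2.8)

The purple square was at (17.7, 2.3) in frame 1 and (17.4, 5.1) in frame 2.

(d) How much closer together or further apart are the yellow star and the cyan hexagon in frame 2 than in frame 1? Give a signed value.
+2.1

Distance in frame 1: 7.2. Distance in frame 2: 9.3.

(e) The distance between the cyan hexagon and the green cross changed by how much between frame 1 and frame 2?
-2.7

Distance in frame 1: 7.3. Distance in frame 2: 4.6.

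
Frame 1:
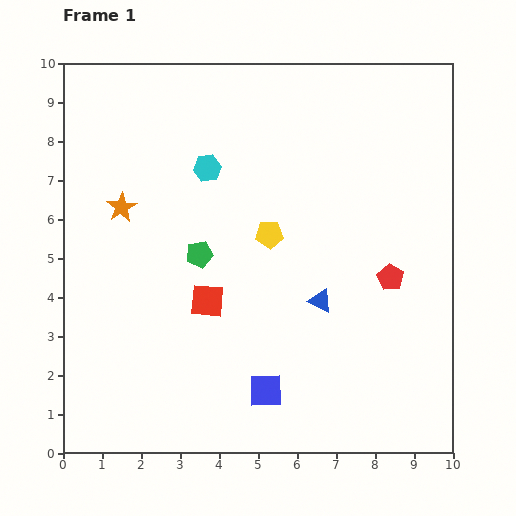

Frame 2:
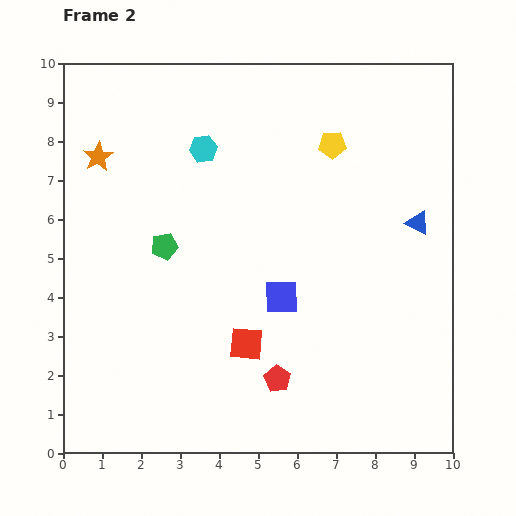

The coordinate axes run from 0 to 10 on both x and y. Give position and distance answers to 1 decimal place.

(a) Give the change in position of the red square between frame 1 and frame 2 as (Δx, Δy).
(1.0, -1.1)

The red square was at (3.7, 3.9) in frame 1 and (4.7, 2.8) in frame 2.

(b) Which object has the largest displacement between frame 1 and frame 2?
the red pentagon

(moved 3.9; next 3.2)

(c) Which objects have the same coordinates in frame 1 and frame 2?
none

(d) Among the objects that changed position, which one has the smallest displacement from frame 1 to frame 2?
the cyan hexagon

(moved 0.5)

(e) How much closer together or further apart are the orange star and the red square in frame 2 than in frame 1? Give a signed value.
+2.8

Distance in frame 1: 3.3. Distance in frame 2: 6.1.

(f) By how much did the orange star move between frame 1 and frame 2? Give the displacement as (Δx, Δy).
(-0.6, 1.3)

The orange star was at (1.5, 6.3) in frame 1 and (0.9, 7.6) in frame 2.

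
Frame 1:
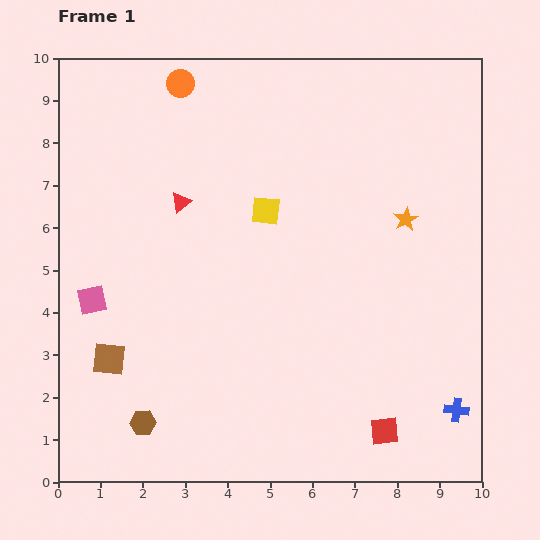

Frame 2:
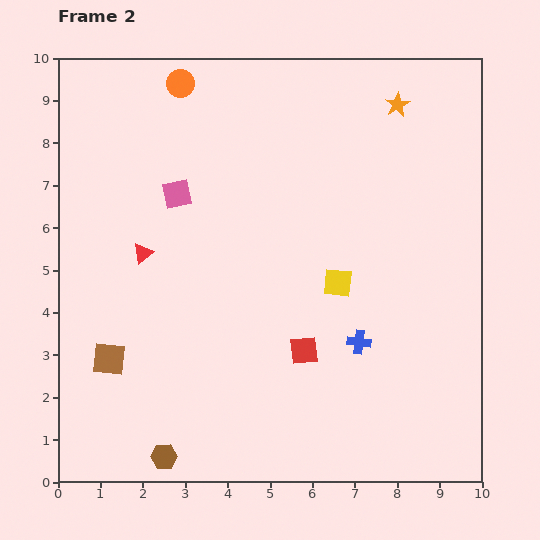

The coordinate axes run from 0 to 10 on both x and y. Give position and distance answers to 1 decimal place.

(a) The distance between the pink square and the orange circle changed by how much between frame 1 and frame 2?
-2.9

Distance in frame 1: 5.5. Distance in frame 2: 2.6.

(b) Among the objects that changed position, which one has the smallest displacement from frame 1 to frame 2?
the brown hexagon

(moved 0.9)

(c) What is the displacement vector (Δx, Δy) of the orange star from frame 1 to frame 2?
(-0.2, 2.7)

The orange star was at (8.2, 6.2) in frame 1 and (8.0, 8.9) in frame 2.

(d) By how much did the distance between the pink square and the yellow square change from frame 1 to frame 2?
-0.3

Distance in frame 1: 4.6. Distance in frame 2: 4.3.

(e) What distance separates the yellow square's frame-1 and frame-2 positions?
2.4

The yellow square moved from (4.9, 6.4) to (6.6, 4.7), a distance of √(1.7² + 1.7²) ≈ 2.4.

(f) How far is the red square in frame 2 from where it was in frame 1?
2.7

The red square moved from (7.7, 1.2) to (5.8, 3.1), a distance of √(1.9² + 1.9²) ≈ 2.7.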